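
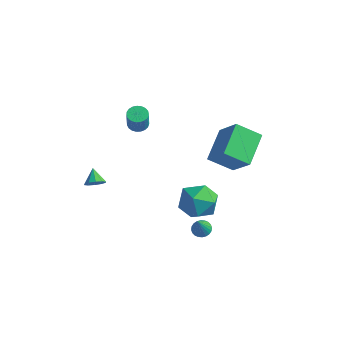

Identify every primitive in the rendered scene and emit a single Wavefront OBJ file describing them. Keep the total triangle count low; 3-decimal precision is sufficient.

v 1.514 2.744 0.708
v 0.985 4.623 1.634
v 2.721 3.516 -0.169
v 2.191 5.395 0.756
v 2.889 2.365 2.264
v 2.359 4.244 3.189
v 4.095 3.137 1.386
v 3.566 5.016 2.312
v 3.622 -0.484 0.405
v 4.691 -1.047 0.573
v 2.909 -1.353 2.027
v 3.978 -1.916 2.195
v 3.895 -0.709 2.347
v 4.335 -0.172 1.344
v 3.265 -2.228 1.256
v 3.705 -1.691 0.253
v 4.47 -2.125 1.099
v 4.859 -1.186 1.773
v 2.741 -1.214 0.827
v 3.13 -0.275 1.501
v 3.101 0.095 -2.576
v 3.437 -0.286 -2.834
v 3.339 -0.635 -1.184
v 3.585 -0.129 -2.777
v 3.658 0.062 -2.689
v 3.647 0.257 -2.584
v 3.553 0.429 -2.478
v 3.389 0.549 -2.387
v 3.182 0.6 -2.325
v 2.963 0.575 -2.301
v 2.764 0.476 -2.318
v 2.617 0.32 -2.375
v 2.543 0.129 -2.463
v 2.554 -0.067 -2.567
v 2.649 -0.238 -2.674
v 2.812 -0.359 -2.765
v 3.019 -0.41 -2.827
v 3.239 -0.384 -2.851
v -3.749 3.308 0.637
v -3.272 2.955 0.427
v -2.993 2.578 1.693
v -3.471 2.932 1.903
v -3.154 3.185 0.47
v -2.876 2.809 1.736
v -3.14 3.437 0.541
v -2.862 3.06 1.807
v -3.231 3.666 0.63
v -2.952 3.289 1.896
v -3.411 3.834 0.719
v -3.133 3.457 1.985
v -3.65 3.91 0.794
v -3.372 3.533 2.06
v -3.906 3.883 0.842
v -3.628 3.506 2.109
v -4.135 3.756 0.855
v -3.857 3.379 2.121
v -4.297 3.552 0.83
v -4.019 3.175 2.096
v -4.365 3.306 0.771
v -4.086 2.929 2.037
v -4.326 3.06 0.69
v -4.047 2.683 1.956
v -4.187 2.857 0.599
v -3.909 2.48 1.865
v -3.972 2.732 0.515
v -3.694 2.355 1.781
v -3.719 2.707 0.451
v -3.441 2.33 1.718
v -3.472 2.786 0.42
v -3.193 2.409 1.687
v -3.083 -1.406 -0.949
v -2.608 -1.355 -0.538
v -3.677 -0.854 -0.331
v -2.586 -1.054 -0.785
v -2.754 -0.888 -1.094
v -3.047 -0.92 -1.349
v -3.354 -1.137 -1.45
v -3.557 -1.457 -1.36
v -3.579 -1.757 -1.114
v -3.411 -1.923 -0.804
v -3.118 -1.892 -0.55
v -2.811 -1.674 -0.448
f 2 4 1
f 5 2 1
f 1 4 3
f 3 5 1
f 2 8 4
f 6 2 5
f 6 8 2
f 4 8 3
f 7 5 3
f 3 8 7
f 7 6 5
f 8 6 7
f 9 20 14
f 9 14 10
f 9 10 16
f 9 16 19
f 9 19 20
f 10 14 18
f 14 20 13
f 20 19 11
f 19 16 15
f 16 10 17
f 12 18 13
f 12 13 11
f 12 11 15
f 12 15 17
f 12 17 18
f 13 18 14
f 11 13 20
f 15 11 19
f 17 15 16
f 18 17 10
f 22 21 24
f 22 24 23
f 24 21 25
f 24 25 23
f 25 21 26
f 25 26 23
f 26 21 27
f 26 27 23
f 27 21 28
f 27 28 23
f 28 21 29
f 28 29 23
f 29 21 30
f 29 30 23
f 30 21 31
f 30 31 23
f 31 21 32
f 31 32 23
f 32 21 33
f 32 33 23
f 33 21 34
f 33 34 23
f 34 21 35
f 34 35 23
f 35 21 36
f 35 36 23
f 36 21 37
f 36 37 23
f 37 21 38
f 37 38 23
f 38 21 22
f 38 22 23
f 40 39 43
f 40 43 41
f 41 43 44
f 41 44 42
f 43 39 45
f 43 45 44
f 44 45 46
f 44 46 42
f 45 39 47
f 45 47 46
f 46 47 48
f 46 48 42
f 47 39 49
f 47 49 48
f 48 49 50
f 48 50 42
f 49 39 51
f 49 51 50
f 50 51 52
f 50 52 42
f 51 39 53
f 51 53 52
f 52 53 54
f 52 54 42
f 53 39 55
f 53 55 54
f 54 55 56
f 54 56 42
f 55 39 57
f 55 57 56
f 56 57 58
f 56 58 42
f 57 39 59
f 57 59 58
f 58 59 60
f 58 60 42
f 59 39 61
f 59 61 60
f 60 61 62
f 60 62 42
f 61 39 63
f 61 63 62
f 62 63 64
f 62 64 42
f 63 39 65
f 63 65 64
f 64 65 66
f 64 66 42
f 65 39 67
f 65 67 66
f 66 67 68
f 66 68 42
f 67 39 69
f 67 69 68
f 68 69 70
f 68 70 42
f 69 39 40
f 69 40 70
f 70 40 41
f 70 41 42
f 72 71 74
f 72 74 73
f 74 71 75
f 74 75 73
f 75 71 76
f 75 76 73
f 76 71 77
f 76 77 73
f 77 71 78
f 77 78 73
f 78 71 79
f 78 79 73
f 79 71 80
f 79 80 73
f 80 71 81
f 80 81 73
f 81 71 82
f 81 82 73
f 82 71 72
f 82 72 73



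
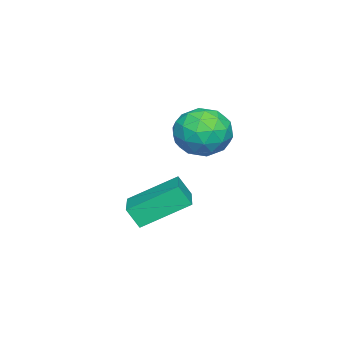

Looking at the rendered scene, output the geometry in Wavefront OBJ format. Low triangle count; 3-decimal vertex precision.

v -4.04 -3.091 -3.37
v -3.987 -3.588 -2.562
v -4.935 -1.49 -2.328
v -4.882 -1.986 -1.519
v -2.278 -2.334 -3.021
v -2.225 -2.83 -2.212
v -3.173 -0.732 -1.978
v -3.12 -1.229 -1.17
v -4.008 0.317 0.879
v -3.329 0.48 1.775
v -3.791 -1.5 1.045
v -3.112 -1.337 1.941
v -4.222 -1.107 2.02
v -4.356 0.016 1.917
v -2.764 -1.036 0.903
v -2.898 0.087 0.8
v -2.561 -0.356 1.79
v -3.461 -0.4 2.48
v -3.659 -0.62 0.34
v -4.559 -0.664 1.03
v -3.688 0.558 1.312
v -3.432 -1.578 1.508
v -4.084 -1.443 1.554
v -3.686 -1.347 2.081
v -4.291 0.285 1.396
v -3.892 0.381 1.922
v -4.417 -0.552 2.066
v -3.228 -1.401 0.898
v -2.829 -1.305 1.424
v -3.434 0.327 0.739
v -3.036 0.423 1.266
v -2.703 -0.468 0.754
v -2.837 0.163 1.847
v -2.709 -0.905 1.945
v -2.505 -0.728 1.335
v -2.584 -0.068 1.275
v -3.366 0.136 2.253
v -3.239 -0.931 2.351
v -3.891 -0.797 2.397
v -3.97 -0.137 2.337
v -2.915 -0.355 2.262
v -3.881 -0.089 0.469
v -3.754 -1.156 0.567
v -3.15 -0.883 0.483
v -3.229 -0.223 0.423
v -4.411 -0.115 0.875
v -4.283 -1.183 0.973
v -4.536 -0.952 1.545
v -4.615 -0.292 1.485
v -4.205 -0.665 0.558
f 2 4 1
f 5 2 1
f 1 4 3
f 3 5 1
f 2 8 4
f 6 2 5
f 6 8 2
f 4 8 3
f 7 5 3
f 3 8 7
f 7 6 5
f 8 6 7
f 9 46 25
f 46 20 49
f 25 49 14
f 46 49 25
f 9 25 21
f 25 14 26
f 21 26 10
f 25 26 21
f 9 21 30
f 21 10 31
f 30 31 16
f 21 31 30
f 9 30 42
f 30 16 45
f 42 45 19
f 30 45 42
f 9 42 46
f 42 19 50
f 46 50 20
f 42 50 46
f 10 26 37
f 26 14 40
f 37 40 18
f 26 40 37
f 14 49 27
f 49 20 48
f 27 48 13
f 49 48 27
f 20 50 47
f 50 19 43
f 47 43 11
f 50 43 47
f 19 45 44
f 45 16 32
f 44 32 15
f 45 32 44
f 16 31 36
f 31 10 33
f 36 33 17
f 31 33 36
f 12 38 24
f 38 18 39
f 24 39 13
f 38 39 24
f 12 24 22
f 24 13 23
f 22 23 11
f 24 23 22
f 12 22 29
f 22 11 28
f 29 28 15
f 22 28 29
f 12 29 34
f 29 15 35
f 34 35 17
f 29 35 34
f 12 34 38
f 34 17 41
f 38 41 18
f 34 41 38
f 13 39 27
f 39 18 40
f 27 40 14
f 39 40 27
f 11 23 47
f 23 13 48
f 47 48 20
f 23 48 47
f 15 28 44
f 28 11 43
f 44 43 19
f 28 43 44
f 17 35 36
f 35 15 32
f 36 32 16
f 35 32 36
f 18 41 37
f 41 17 33
f 37 33 10
f 41 33 37



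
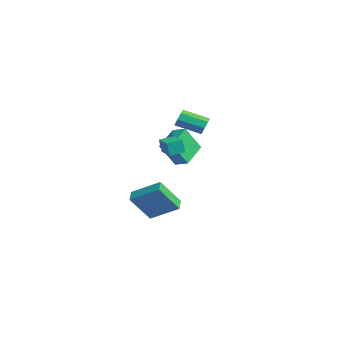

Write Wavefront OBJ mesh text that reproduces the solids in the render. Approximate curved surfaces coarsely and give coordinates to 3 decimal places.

v 0.367 0.479 2.005
v 0.318 0.334 2.922
v 0.297 1.415 2.148
v 0.247 1.271 3.066
v 1.453 0.549 2.074
v 1.403 0.405 2.992
v 1.382 1.486 2.218
v 1.333 1.341 3.135
v 0.445 3.096 3.651
v 0.864 3.064 4.121
v 0.094 1.733 4.718
v -0.325 1.764 4.249
v 0.481 3.336 4.233
v -0.289 2.004 4.83
v 0.077 3.466 4.004
v -0.692 2.135 4.601
v -0.111 3.38 3.569
v -0.881 2.048 4.166
v 0.026 3.127 3.182
v -0.744 1.796 3.779
v 0.409 2.856 3.07
v -0.361 1.524 3.667
v 0.812 2.725 3.299
v 0.043 1.394 3.896
v 1.001 2.812 3.734
v 0.231 1.48 4.331
v -2.463 2.374 -0.358
v -2.527 1.398 1.248
v -3.55 3.64 0.368
v -3.614 2.664 1.974
v -1.686 2.856 -0.034
v -1.75 1.88 1.572
v -2.773 4.122 0.692
v -2.837 3.146 2.298
v -3.095 1.032 -4.84
v -3.09 -0.246 -3.086
v -3.836 1.4 -4.57
v -3.83 0.122 -2.816
v -2.01 2.458 -3.804
v -2.004 1.18 -2.05
v -2.75 2.826 -3.534
v -2.745 1.548 -1.78
f 2 4 1
f 5 2 1
f 1 4 3
f 3 5 1
f 2 8 4
f 6 2 5
f 6 8 2
f 4 8 3
f 7 5 3
f 3 8 7
f 7 6 5
f 8 6 7
f 10 9 13
f 10 13 11
f 11 13 14
f 11 14 12
f 13 9 15
f 13 15 14
f 14 15 16
f 14 16 12
f 15 9 17
f 15 17 16
f 16 17 18
f 16 18 12
f 17 9 19
f 17 19 18
f 18 19 20
f 18 20 12
f 19 9 21
f 19 21 20
f 20 21 22
f 20 22 12
f 21 9 23
f 21 23 22
f 22 23 24
f 22 24 12
f 23 9 25
f 23 25 24
f 24 25 26
f 24 26 12
f 25 9 10
f 25 10 26
f 26 10 11
f 26 11 12
f 28 30 27
f 31 28 27
f 27 30 29
f 29 31 27
f 28 34 30
f 32 28 31
f 32 34 28
f 30 34 29
f 33 31 29
f 29 34 33
f 33 32 31
f 34 32 33
f 36 38 35
f 39 36 35
f 35 38 37
f 37 39 35
f 36 42 38
f 40 36 39
f 40 42 36
f 38 42 37
f 41 39 37
f 37 42 41
f 41 40 39
f 42 40 41



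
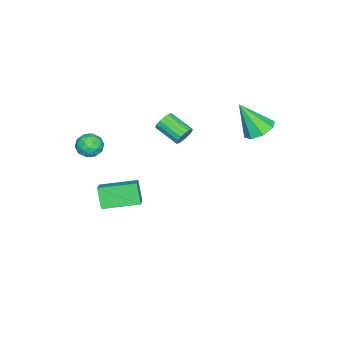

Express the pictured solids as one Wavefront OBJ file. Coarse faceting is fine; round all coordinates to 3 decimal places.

v -2.672 3.204 2.362
v -1.863 3.127 2.249
v -2.548 2.236 3.898
v -2.011 3.638 2.582
v -2.546 3.894 2.787
v -3.155 3.747 2.743
v -3.48 3.281 2.476
v -3.332 2.771 2.142
v -2.797 2.515 1.937
v -2.189 2.662 1.981
v 1.995 -2.684 2.383
v 2.246 -2.331 2.912
v 2.174 -3.629 2.928
v 2.425 -3.276 3.457
v 1.759 -3.241 3.308
v 1.648 -2.657 2.971
v 2.772 -3.303 2.869
v 2.661 -2.719 2.532
v 2.726 -2.714 3.212
v 2.1 -2.675 3.484
v 2.32 -3.285 2.356
v 1.694 -3.246 2.628
v 2.105 -2.424 2.599
v 2.315 -3.536 3.241
v 1.923 -3.515 3.153
v 2.071 -3.308 3.464
v 1.754 -2.616 2.634
v 1.901 -2.409 2.945
v 1.615 -2.943 3.178
v 2.519 -3.551 2.895
v 2.666 -3.344 3.206
v 2.349 -2.652 2.376
v 2.497 -2.445 2.687
v 2.805 -3.017 2.662
v 2.535 -2.442 3.087
v 2.64 -2.998 3.408
v 2.843 -3.014 3.062
v 2.779 -2.67 2.864
v 2.167 -2.42 3.246
v 2.272 -2.975 3.567
v 1.88 -2.954 3.479
v 1.815 -2.611 3.281
v 2.449 -2.645 3.423
v 2.148 -2.985 2.273
v 2.253 -3.54 2.594
v 2.605 -3.349 2.559
v 2.54 -3.006 2.361
v 1.78 -2.962 2.432
v 1.885 -3.518 2.753
v 1.641 -3.29 2.976
v 1.577 -2.946 2.778
v 1.971 -3.315 2.417
v -2.267 -0.305 1.079
v -1.94 -0.555 0.714
v -2.266 -1.745 1.236
v -2.593 -1.495 1.601
v -1.781 -0.508 0.919
v -2.108 -1.698 1.442
v -1.734 -0.415 1.161
v -2.061 -1.605 1.683
v -1.809 -0.297 1.384
v -2.135 -1.487 1.906
v -1.989 -0.18 1.537
v -2.315 -1.37 2.059
v -2.232 -0.092 1.585
v -2.559 -1.282 2.107
v -2.484 -0.053 1.517
v -2.81 -1.243 2.039
v -2.685 -0.072 1.349
v -3.012 -1.262 1.871
v -2.791 -0.144 1.119
v -3.117 -1.334 1.641
v -2.777 -0.253 0.88
v -3.103 -1.443 1.402
v -2.646 -0.374 0.686
v -2.972 -1.564 1.208
v -2.428 -0.479 0.582
v -2.754 -1.669 1.105
v -2.173 -0.544 0.593
v -2.499 -1.734 1.115
v -0.121 -3.699 -1.899
v 0.647 -3.425 -1.452
v -0.883 -2.051 -1.602
v -0.115 -1.776 -1.155
v 0.335 -3.304 -2.925
v 1.103 -3.029 -2.478
v -0.427 -1.655 -2.628
v 0.341 -1.381 -2.181
f 2 1 4
f 2 4 3
f 4 1 5
f 4 5 3
f 5 1 6
f 5 6 3
f 6 1 7
f 6 7 3
f 7 1 8
f 7 8 3
f 8 1 9
f 8 9 3
f 9 1 10
f 9 10 3
f 10 1 2
f 10 2 3
f 11 48 27
f 48 22 51
f 27 51 16
f 48 51 27
f 11 27 23
f 27 16 28
f 23 28 12
f 27 28 23
f 11 23 32
f 23 12 33
f 32 33 18
f 23 33 32
f 11 32 44
f 32 18 47
f 44 47 21
f 32 47 44
f 11 44 48
f 44 21 52
f 48 52 22
f 44 52 48
f 12 28 39
f 28 16 42
f 39 42 20
f 28 42 39
f 16 51 29
f 51 22 50
f 29 50 15
f 51 50 29
f 22 52 49
f 52 21 45
f 49 45 13
f 52 45 49
f 21 47 46
f 47 18 34
f 46 34 17
f 47 34 46
f 18 33 38
f 33 12 35
f 38 35 19
f 33 35 38
f 14 40 26
f 40 20 41
f 26 41 15
f 40 41 26
f 14 26 24
f 26 15 25
f 24 25 13
f 26 25 24
f 14 24 31
f 24 13 30
f 31 30 17
f 24 30 31
f 14 31 36
f 31 17 37
f 36 37 19
f 31 37 36
f 14 36 40
f 36 19 43
f 40 43 20
f 36 43 40
f 15 41 29
f 41 20 42
f 29 42 16
f 41 42 29
f 13 25 49
f 25 15 50
f 49 50 22
f 25 50 49
f 17 30 46
f 30 13 45
f 46 45 21
f 30 45 46
f 19 37 38
f 37 17 34
f 38 34 18
f 37 34 38
f 20 43 39
f 43 19 35
f 39 35 12
f 43 35 39
f 54 53 57
f 54 57 55
f 55 57 58
f 55 58 56
f 57 53 59
f 57 59 58
f 58 59 60
f 58 60 56
f 59 53 61
f 59 61 60
f 60 61 62
f 60 62 56
f 61 53 63
f 61 63 62
f 62 63 64
f 62 64 56
f 63 53 65
f 63 65 64
f 64 65 66
f 64 66 56
f 65 53 67
f 65 67 66
f 66 67 68
f 66 68 56
f 67 53 69
f 67 69 68
f 68 69 70
f 68 70 56
f 69 53 71
f 69 71 70
f 70 71 72
f 70 72 56
f 71 53 73
f 71 73 72
f 72 73 74
f 72 74 56
f 73 53 75
f 73 75 74
f 74 75 76
f 74 76 56
f 75 53 77
f 75 77 76
f 76 77 78
f 76 78 56
f 77 53 79
f 77 79 78
f 78 79 80
f 78 80 56
f 79 53 54
f 79 54 80
f 80 54 55
f 80 55 56
f 82 84 81
f 85 82 81
f 81 84 83
f 83 85 81
f 82 88 84
f 86 82 85
f 86 88 82
f 84 88 83
f 87 85 83
f 83 88 87
f 87 86 85
f 88 86 87



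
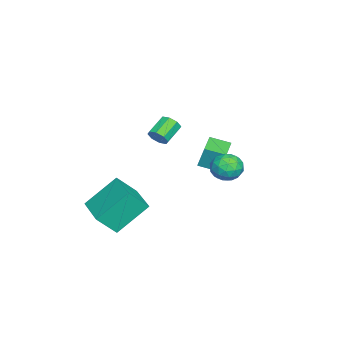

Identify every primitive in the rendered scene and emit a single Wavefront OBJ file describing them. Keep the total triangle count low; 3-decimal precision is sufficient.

v 4.144 4.562 1.479
v 4.662 3.969 1.523
v 3.218 3.731 1.197
v 3.736 3.138 1.241
v 3.525 3.526 1.894
v 4.098 4.04 2.068
v 3.782 3.66 0.652
v 4.355 4.174 0.826
v 4.439 3.412 1.011
v 4.28 3.329 1.779
v 3.6 4.371 0.941
v 3.441 4.288 1.709
v 4.484 4.338 1.526
v 3.396 3.362 1.194
v 3.271 3.589 1.578
v 3.576 3.241 1.604
v 4.152 4.38 1.846
v 4.457 4.032 1.872
v 3.789 3.771 2.09
v 3.423 3.668 0.848
v 3.728 3.32 0.874
v 4.304 4.459 1.116
v 4.609 4.111 1.142
v 4.091 3.929 0.63
v 4.658 3.663 1.25
v 4.113 3.174 1.085
v 4.141 3.481 0.739
v 4.477 3.783 0.841
v 4.564 3.614 1.702
v 4.02 3.125 1.536
v 3.896 3.353 1.92
v 4.232 3.655 2.023
v 4.433 3.286 1.401
v 3.86 4.575 1.184
v 3.316 4.086 1.018
v 3.648 4.045 0.697
v 3.984 4.347 0.8
v 3.767 4.526 1.635
v 3.222 4.037 1.47
v 3.403 3.917 1.879
v 3.739 4.219 1.981
v 3.447 4.414 1.319
v -1.648 -0.657 -0.344
v -1.324 -0.279 -0.069
v -2.267 0.116 0.5
v -2.592 -0.263 0.224
v -1.483 -0.121 -0.443
v -2.426 0.274 0.126
v -1.739 -0.277 -0.759
v -2.683 0.117 -0.191
v -1.942 -0.656 -0.833
v -2.886 -0.262 -0.264
v -1.973 -1.036 -0.62
v -2.916 -0.641 -0.051
v -1.814 -1.194 -0.246
v -2.757 -0.799 0.323
v -1.557 -1.037 0.071
v -2.501 -0.643 0.639
v -1.354 -0.658 0.144
v -2.298 -0.264 0.713
v 2.903 -2.88 -2.504
v 2.05 -1.619 -1.116
v 2.433 -2.069 -3.53
v 1.58 -0.808 -2.142
v 4.5 -1.872 -2.438
v 3.647 -0.611 -1.05
v 4.03 -1.061 -3.464
v 3.177 0.2 -2.076
v -0.592 1.738 -0.505
v -0.51 2.075 0.654
v -0.655 2.736 -0.79
v -0.572 3.073 0.369
v 0.672 1.787 -0.609
v 0.755 2.124 0.55
v 0.61 2.785 -0.894
v 0.692 3.122 0.265
f 1 38 17
f 38 12 41
f 17 41 6
f 38 41 17
f 1 17 13
f 17 6 18
f 13 18 2
f 17 18 13
f 1 13 22
f 13 2 23
f 22 23 8
f 13 23 22
f 1 22 34
f 22 8 37
f 34 37 11
f 22 37 34
f 1 34 38
f 34 11 42
f 38 42 12
f 34 42 38
f 2 18 29
f 18 6 32
f 29 32 10
f 18 32 29
f 6 41 19
f 41 12 40
f 19 40 5
f 41 40 19
f 12 42 39
f 42 11 35
f 39 35 3
f 42 35 39
f 11 37 36
f 37 8 24
f 36 24 7
f 37 24 36
f 8 23 28
f 23 2 25
f 28 25 9
f 23 25 28
f 4 30 16
f 30 10 31
f 16 31 5
f 30 31 16
f 4 16 14
f 16 5 15
f 14 15 3
f 16 15 14
f 4 14 21
f 14 3 20
f 21 20 7
f 14 20 21
f 4 21 26
f 21 7 27
f 26 27 9
f 21 27 26
f 4 26 30
f 26 9 33
f 30 33 10
f 26 33 30
f 5 31 19
f 31 10 32
f 19 32 6
f 31 32 19
f 3 15 39
f 15 5 40
f 39 40 12
f 15 40 39
f 7 20 36
f 20 3 35
f 36 35 11
f 20 35 36
f 9 27 28
f 27 7 24
f 28 24 8
f 27 24 28
f 10 33 29
f 33 9 25
f 29 25 2
f 33 25 29
f 44 43 47
f 44 47 45
f 45 47 48
f 45 48 46
f 47 43 49
f 47 49 48
f 48 49 50
f 48 50 46
f 49 43 51
f 49 51 50
f 50 51 52
f 50 52 46
f 51 43 53
f 51 53 52
f 52 53 54
f 52 54 46
f 53 43 55
f 53 55 54
f 54 55 56
f 54 56 46
f 55 43 57
f 55 57 56
f 56 57 58
f 56 58 46
f 57 43 59
f 57 59 58
f 58 59 60
f 58 60 46
f 59 43 44
f 59 44 60
f 60 44 45
f 60 45 46
f 62 64 61
f 65 62 61
f 61 64 63
f 63 65 61
f 62 68 64
f 66 62 65
f 66 68 62
f 64 68 63
f 67 65 63
f 63 68 67
f 67 66 65
f 68 66 67
f 70 72 69
f 73 70 69
f 69 72 71
f 71 73 69
f 70 76 72
f 74 70 73
f 74 76 70
f 72 76 71
f 75 73 71
f 71 76 75
f 75 74 73
f 76 74 75



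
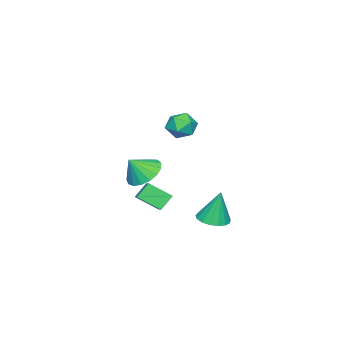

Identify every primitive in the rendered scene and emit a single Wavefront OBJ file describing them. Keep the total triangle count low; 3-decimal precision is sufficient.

v -0.787 0.06 2.769
v -0.05 0.095 3.127
v -0.49 -1.135 2.273
v 0.247 -1.1 2.631
v -0.429 -1.177 3.09
v -0.612 -0.438 3.396
v 0.072 -0.602 2.004
v -0.111 0.137 2.31
v 0.481 -0.314 2.654
v 0.171 -0.67 3.325
v -0.711 -0.37 2.075
v -1.021 -0.726 2.746
v 2.538 2.621 -1.317
v 3.097 3.173 -1.403
v 2.462 2.959 0.357
v 2.773 3.362 -1.456
v 2.396 3.381 -1.477
v 2.052 3.226 -1.462
v 1.819 2.933 -1.413
v 1.751 2.568 -1.343
v 1.863 2.215 -1.266
v 2.13 1.955 -1.201
v 2.49 1.848 -1.163
v 2.862 1.918 -1.16
v 3.159 2.149 -1.193
v 3.315 2.488 -1.255
v 3.292 2.858 -1.331
v -0.419 -1.2 -2.054
v -0.046 -2.25 -1.327
v 0.259 -0.685 -1.658
v 0.632 -1.734 -0.931
v 0.188 -1.466 -2.749
v 0.561 -2.515 -2.022
v 0.866 -0.95 -2.353
v 1.239 -2 -1.626
v -1.669 -3.311 -1.514
v -0.822 -3.383 -2.078
v -1.051 -3.789 -0.526
v -0.793 -2.938 -1.881
v -0.965 -2.578 -1.6
v -1.298 -2.386 -1.299
v -1.716 -2.406 -1.047
v -2.123 -2.633 -0.903
v -2.426 -3.016 -0.898
v -2.556 -3.466 -1.035
v -2.482 -3.881 -1.282
v -2.222 -4.165 -1.582
v -1.835 -4.254 -1.866
v -1.411 -4.126 -2.07
v -1.045 -3.812 -2.147
f 1 12 6
f 1 6 2
f 1 2 8
f 1 8 11
f 1 11 12
f 2 6 10
f 6 12 5
f 12 11 3
f 11 8 7
f 8 2 9
f 4 10 5
f 4 5 3
f 4 3 7
f 4 7 9
f 4 9 10
f 5 10 6
f 3 5 12
f 7 3 11
f 9 7 8
f 10 9 2
f 14 13 16
f 14 16 15
f 16 13 17
f 16 17 15
f 17 13 18
f 17 18 15
f 18 13 19
f 18 19 15
f 19 13 20
f 19 20 15
f 20 13 21
f 20 21 15
f 21 13 22
f 21 22 15
f 22 13 23
f 22 23 15
f 23 13 24
f 23 24 15
f 24 13 25
f 24 25 15
f 25 13 26
f 25 26 15
f 26 13 27
f 26 27 15
f 27 13 14
f 27 14 15
f 29 31 28
f 32 29 28
f 28 31 30
f 30 32 28
f 29 35 31
f 33 29 32
f 33 35 29
f 31 35 30
f 34 32 30
f 30 35 34
f 34 33 32
f 35 33 34
f 37 36 39
f 37 39 38
f 39 36 40
f 39 40 38
f 40 36 41
f 40 41 38
f 41 36 42
f 41 42 38
f 42 36 43
f 42 43 38
f 43 36 44
f 43 44 38
f 44 36 45
f 44 45 38
f 45 36 46
f 45 46 38
f 46 36 47
f 46 47 38
f 47 36 48
f 47 48 38
f 48 36 49
f 48 49 38
f 49 36 50
f 49 50 38
f 50 36 37
f 50 37 38



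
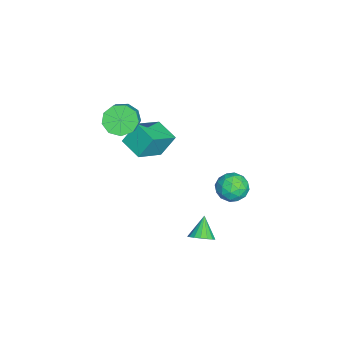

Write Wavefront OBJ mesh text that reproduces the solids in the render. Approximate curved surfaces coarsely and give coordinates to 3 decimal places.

v -0.02 -2.582 2.162
v 0.519 -3.107 1.55
v 1.979 -3.003 2.746
v 1.44 -2.478 3.358
v 0.585 -2.46 1.413
v 2.045 -2.357 2.61
v 0.368 -1.871 1.627
v 1.828 -1.768 2.824
v -0.03 -1.614 2.091
v 1.429 -1.511 3.288
v -0.424 -1.81 2.588
v 1.035 -1.707 3.785
v -0.628 -2.367 2.886
v 0.831 -2.264 4.082
v -0.548 -3.024 2.844
v 0.911 -2.921 4.041
v -0.22 -3.474 2.484
v 1.239 -3.371 3.68
v 0.201 -3.507 1.972
v 1.661 -3.404 3.169
v 3.519 2.006 -4.179
v 4.048 2.024 -3.662
v 2.561 2.054 -3.201
v 3.99 2.365 -3.735
v 3.824 2.625 -3.911
v 3.588 2.742 -4.148
v 3.337 2.691 -4.392
v 3.127 2.483 -4.587
v 3.007 2.165 -4.689
v 3.004 1.811 -4.674
v 3.12 1.502 -4.545
v 3.327 1.308 -4.333
v 3.577 1.274 -4.086
v 3.815 1.408 -3.859
v 3.985 1.678 -3.706
v 0.448 -2.57 0.686
v 0.109 -1.823 1.93
v -0.928 -1.57 -0.288
v -1.267 -0.824 0.956
v 1.427 -1.556 0.344
v 1.088 -0.81 1.588
v 0.051 -0.557 -0.63
v -0.288 0.19 0.614
v 2.082 4.338 -1.099
v 2.758 3.788 -1.496
v 1.342 3.072 -0.604
v 2.018 2.522 -1.001
v 2.226 3.06 -0.237
v 2.683 3.843 -0.543
v 1.417 3.017 -1.557
v 1.874 3.8 -1.863
v 2.347 2.972 -1.778
v 2.847 2.999 -0.963
v 1.253 3.861 -1.137
v 1.753 3.888 -0.322
v 2.485 4.174 -1.341
v 1.615 2.686 -0.759
v 1.737 3.002 -0.31
v 2.134 2.679 -0.543
v 2.441 4.206 -0.781
v 2.838 3.883 -1.014
v 2.525 3.455 -0.275
v 1.262 2.977 -1.086
v 1.659 2.654 -1.319
v 1.966 4.181 -1.557
v 2.363 3.858 -1.79
v 1.575 3.405 -1.825
v 2.64 3.371 -1.74
v 2.205 2.627 -1.449
v 1.852 2.918 -1.776
v 2.121 3.378 -1.956
v 2.934 3.387 -1.261
v 2.499 2.643 -0.97
v 2.621 2.959 -0.521
v 2.89 3.419 -0.701
v 2.692 2.907 -1.427
v 1.601 4.217 -1.13
v 1.166 3.473 -0.839
v 1.21 3.441 -1.399
v 1.479 3.901 -1.579
v 1.895 4.233 -0.651
v 1.46 3.489 -0.36
v 1.979 3.482 -0.144
v 2.248 3.942 -0.324
v 1.408 3.953 -0.673
f 2 1 5
f 2 5 3
f 3 5 6
f 3 6 4
f 5 1 7
f 5 7 6
f 6 7 8
f 6 8 4
f 7 1 9
f 7 9 8
f 8 9 10
f 8 10 4
f 9 1 11
f 9 11 10
f 10 11 12
f 10 12 4
f 11 1 13
f 11 13 12
f 12 13 14
f 12 14 4
f 13 1 15
f 13 15 14
f 14 15 16
f 14 16 4
f 15 1 17
f 15 17 16
f 16 17 18
f 16 18 4
f 17 1 19
f 17 19 18
f 18 19 20
f 18 20 4
f 19 1 2
f 19 2 20
f 20 2 3
f 20 3 4
f 22 21 24
f 22 24 23
f 24 21 25
f 24 25 23
f 25 21 26
f 25 26 23
f 26 21 27
f 26 27 23
f 27 21 28
f 27 28 23
f 28 21 29
f 28 29 23
f 29 21 30
f 29 30 23
f 30 21 31
f 30 31 23
f 31 21 32
f 31 32 23
f 32 21 33
f 32 33 23
f 33 21 34
f 33 34 23
f 34 21 35
f 34 35 23
f 35 21 22
f 35 22 23
f 37 39 36
f 40 37 36
f 36 39 38
f 38 40 36
f 37 43 39
f 41 37 40
f 41 43 37
f 39 43 38
f 42 40 38
f 38 43 42
f 42 41 40
f 43 41 42
f 44 81 60
f 81 55 84
f 60 84 49
f 81 84 60
f 44 60 56
f 60 49 61
f 56 61 45
f 60 61 56
f 44 56 65
f 56 45 66
f 65 66 51
f 56 66 65
f 44 65 77
f 65 51 80
f 77 80 54
f 65 80 77
f 44 77 81
f 77 54 85
f 81 85 55
f 77 85 81
f 45 61 72
f 61 49 75
f 72 75 53
f 61 75 72
f 49 84 62
f 84 55 83
f 62 83 48
f 84 83 62
f 55 85 82
f 85 54 78
f 82 78 46
f 85 78 82
f 54 80 79
f 80 51 67
f 79 67 50
f 80 67 79
f 51 66 71
f 66 45 68
f 71 68 52
f 66 68 71
f 47 73 59
f 73 53 74
f 59 74 48
f 73 74 59
f 47 59 57
f 59 48 58
f 57 58 46
f 59 58 57
f 47 57 64
f 57 46 63
f 64 63 50
f 57 63 64
f 47 64 69
f 64 50 70
f 69 70 52
f 64 70 69
f 47 69 73
f 69 52 76
f 73 76 53
f 69 76 73
f 48 74 62
f 74 53 75
f 62 75 49
f 74 75 62
f 46 58 82
f 58 48 83
f 82 83 55
f 58 83 82
f 50 63 79
f 63 46 78
f 79 78 54
f 63 78 79
f 52 70 71
f 70 50 67
f 71 67 51
f 70 67 71
f 53 76 72
f 76 52 68
f 72 68 45
f 76 68 72



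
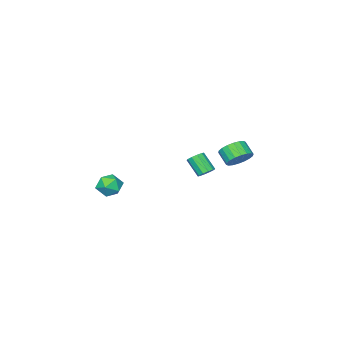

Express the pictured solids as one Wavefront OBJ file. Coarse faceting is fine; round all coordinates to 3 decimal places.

v 3.94 1.659 -3.603
v 4.411 1.122 -4.067
v 3.449 0.598 -2.873
v 3.92 0.061 -3.337
v 4.297 0.6 -2.796
v 4.6 1.256 -3.247
v 3.26 0.464 -3.693
v 3.563 1.12 -4.144
v 3.991 0.384 -4.122
v 4.632 0.468 -3.568
v 3.228 1.252 -3.372
v 3.869 1.336 -2.818
v -1.043 3.437 -3.296
v -0.565 3.639 -3.113
v -0.559 2.745 -2.141
v -1.037 2.543 -2.324
v -0.816 3.806 -2.957
v -0.811 2.913 -1.986
v -1.154 3.833 -2.931
v -1.149 2.94 -1.959
v -1.45 3.708 -3.044
v -1.444 2.815 -2.072
v -1.589 3.479 -3.253
v -1.584 2.586 -2.282
v -1.521 3.235 -3.479
v -1.515 2.341 -2.507
v -1.269 3.067 -3.634
v -1.264 2.174 -2.663
v -0.931 3.04 -3.661
v -0.926 2.147 -2.689
v -0.636 3.165 -3.548
v -0.63 2.272 -2.576
v -0.496 3.394 -3.338
v -0.491 2.501 -2.367
v -3.774 3.382 -3.215
v -3.098 2.961 -3.565
v -3.251 2.176 -2.916
v -3.926 2.598 -2.565
v -2.934 3.165 -3.28
v -3.087 2.38 -2.631
v -2.936 3.412 -2.982
v -3.089 2.627 -2.333
v -3.104 3.653 -2.73
v -3.256 2.868 -2.081
v -3.404 3.841 -2.574
v -3.557 3.056 -1.925
v -3.778 3.937 -2.545
v -3.931 3.153 -1.895
v -4.151 3.924 -2.648
v -4.304 3.139 -1.999
v -4.449 3.804 -2.864
v -4.602 3.019 -2.215
v -4.613 3.6 -3.149
v -4.766 2.815 -2.5
v -4.611 3.353 -3.447
v -4.764 2.568 -2.798
v -4.444 3.112 -3.699
v -4.596 2.327 -3.05
v -4.143 2.924 -3.855
v -4.296 2.139 -3.206
v -3.769 2.827 -3.885
v -3.922 2.043 -3.235
v -3.396 2.841 -3.781
v -3.549 2.056 -3.132
f 1 12 6
f 1 6 2
f 1 2 8
f 1 8 11
f 1 11 12
f 2 6 10
f 6 12 5
f 12 11 3
f 11 8 7
f 8 2 9
f 4 10 5
f 4 5 3
f 4 3 7
f 4 7 9
f 4 9 10
f 5 10 6
f 3 5 12
f 7 3 11
f 9 7 8
f 10 9 2
f 14 13 17
f 14 17 15
f 15 17 18
f 15 18 16
f 17 13 19
f 17 19 18
f 18 19 20
f 18 20 16
f 19 13 21
f 19 21 20
f 20 21 22
f 20 22 16
f 21 13 23
f 21 23 22
f 22 23 24
f 22 24 16
f 23 13 25
f 23 25 24
f 24 25 26
f 24 26 16
f 25 13 27
f 25 27 26
f 26 27 28
f 26 28 16
f 27 13 29
f 27 29 28
f 28 29 30
f 28 30 16
f 29 13 31
f 29 31 30
f 30 31 32
f 30 32 16
f 31 13 33
f 31 33 32
f 32 33 34
f 32 34 16
f 33 13 14
f 33 14 34
f 34 14 15
f 34 15 16
f 36 35 39
f 36 39 37
f 37 39 40
f 37 40 38
f 39 35 41
f 39 41 40
f 40 41 42
f 40 42 38
f 41 35 43
f 41 43 42
f 42 43 44
f 42 44 38
f 43 35 45
f 43 45 44
f 44 45 46
f 44 46 38
f 45 35 47
f 45 47 46
f 46 47 48
f 46 48 38
f 47 35 49
f 47 49 48
f 48 49 50
f 48 50 38
f 49 35 51
f 49 51 50
f 50 51 52
f 50 52 38
f 51 35 53
f 51 53 52
f 52 53 54
f 52 54 38
f 53 35 55
f 53 55 54
f 54 55 56
f 54 56 38
f 55 35 57
f 55 57 56
f 56 57 58
f 56 58 38
f 57 35 59
f 57 59 58
f 58 59 60
f 58 60 38
f 59 35 61
f 59 61 60
f 60 61 62
f 60 62 38
f 61 35 63
f 61 63 62
f 62 63 64
f 62 64 38
f 63 35 36
f 63 36 64
f 64 36 37
f 64 37 38



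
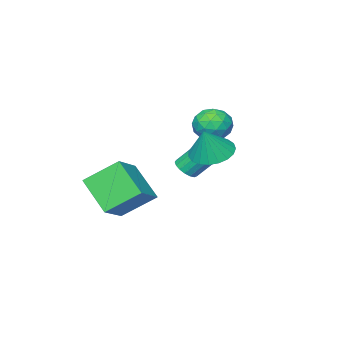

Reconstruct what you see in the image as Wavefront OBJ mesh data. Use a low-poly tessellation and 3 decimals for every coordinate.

v 3.51 -3.947 0.241
v 2.329 -2.824 1.434
v 3.654 -2.302 -1.166
v 2.473 -1.178 0.027
v 5.047 -3.302 1.153
v 3.866 -2.178 2.346
v 5.191 -1.656 -0.254
v 4.01 -0.533 0.939
v 1.097 -0.793 1.534
v 1.592 -0.358 1.505
v 1.019 0.367 2.556
v 0.523 -0.067 2.586
v 1.377 -0.24 1.306
v 0.803 0.485 2.357
v 1.097 -0.249 1.16
v 0.524 0.476 2.211
v 0.817 -0.383 1.099
v 0.244 0.343 2.151
v 0.601 -0.61 1.138
v 0.028 0.115 2.19
v 0.499 -0.879 1.268
v -0.074 -0.154 2.32
v 0.533 -1.129 1.459
v -0.04 -0.403 2.511
v 0.697 -1.301 1.667
v 0.124 -0.576 2.719
v 0.952 -1.357 1.845
v 0.379 -0.632 2.896
v 1.24 -1.284 1.951
v 0.667 -0.558 3.003
v 1.496 -1.098 1.962
v 0.923 -0.372 3.014
v 1.66 -0.842 1.875
v 1.086 -0.117 2.927
v 1.694 -0.575 1.71
v 1.121 0.15 2.761
v -1.329 -0.672 3.364
v -0.496 -1.249 3.482
v -2.264 -2.031 3.318
v -1.431 -2.608 3.436
v -1.761 -2.025 4.205
v -1.183 -1.185 4.233
v -1.577 -2.095 2.567
v -0.999 -1.255 2.595
v -0.65 -2.129 2.989
v -0.763 -2.085 4.002
v -1.997 -1.195 2.798
v -2.11 -1.151 3.811
v -0.83 -0.841 3.427
v -1.93 -2.439 3.373
v -2.123 -2.096 3.825
v -1.634 -2.435 3.894
v -1.234 -0.803 3.869
v -0.744 -1.143 3.938
v -1.488 -1.598 4.363
v -2.016 -2.137 2.862
v -1.526 -2.477 2.931
v -1.126 -0.845 2.906
v -0.637 -1.184 2.975
v -1.272 -1.682 2.437
v -0.431 -1.697 3.207
v -0.981 -2.496 3.18
v -1.067 -2.195 2.669
v -0.727 -1.701 2.685
v -0.498 -1.672 3.802
v -1.047 -2.47 3.775
v -1.241 -2.128 4.227
v -0.901 -1.634 4.244
v -0.588 -2.189 3.512
v -1.713 -0.81 3.025
v -2.262 -1.608 2.998
v -1.859 -1.646 2.556
v -1.519 -1.152 2.573
v -1.779 -0.784 3.62
v -2.329 -1.583 3.593
v -2.033 -1.579 4.115
v -1.693 -1.085 4.131
v -2.172 -1.091 3.288
v 0.945 0.713 3.008
v 1.905 0.466 2.579
v 1.635 0.887 4.452
v 1.894 0.912 2.531
v 1.718 1.324 2.565
v 1.409 1.63 2.676
v 1.019 1.778 2.844
v 0.617 1.741 3.041
v 0.272 1.527 3.231
v 0.043 1.172 3.383
v -0.03 0.738 3.47
v 0.065 0.299 3.478
v 0.313 -0.068 3.404
v 0.67 -0.3 3.261
v 1.075 -0.357 3.075
v 1.457 -0.229 2.877
v 1.751 0.062 2.702
f 2 4 1
f 5 2 1
f 1 4 3
f 3 5 1
f 2 8 4
f 6 2 5
f 6 8 2
f 4 8 3
f 7 5 3
f 3 8 7
f 7 6 5
f 8 6 7
f 10 9 13
f 10 13 11
f 11 13 14
f 11 14 12
f 13 9 15
f 13 15 14
f 14 15 16
f 14 16 12
f 15 9 17
f 15 17 16
f 16 17 18
f 16 18 12
f 17 9 19
f 17 19 18
f 18 19 20
f 18 20 12
f 19 9 21
f 19 21 20
f 20 21 22
f 20 22 12
f 21 9 23
f 21 23 22
f 22 23 24
f 22 24 12
f 23 9 25
f 23 25 24
f 24 25 26
f 24 26 12
f 25 9 27
f 25 27 26
f 26 27 28
f 26 28 12
f 27 9 29
f 27 29 28
f 28 29 30
f 28 30 12
f 29 9 31
f 29 31 30
f 30 31 32
f 30 32 12
f 31 9 33
f 31 33 32
f 32 33 34
f 32 34 12
f 33 9 35
f 33 35 34
f 34 35 36
f 34 36 12
f 35 9 10
f 35 10 36
f 36 10 11
f 36 11 12
f 37 74 53
f 74 48 77
f 53 77 42
f 74 77 53
f 37 53 49
f 53 42 54
f 49 54 38
f 53 54 49
f 37 49 58
f 49 38 59
f 58 59 44
f 49 59 58
f 37 58 70
f 58 44 73
f 70 73 47
f 58 73 70
f 37 70 74
f 70 47 78
f 74 78 48
f 70 78 74
f 38 54 65
f 54 42 68
f 65 68 46
f 54 68 65
f 42 77 55
f 77 48 76
f 55 76 41
f 77 76 55
f 48 78 75
f 78 47 71
f 75 71 39
f 78 71 75
f 47 73 72
f 73 44 60
f 72 60 43
f 73 60 72
f 44 59 64
f 59 38 61
f 64 61 45
f 59 61 64
f 40 66 52
f 66 46 67
f 52 67 41
f 66 67 52
f 40 52 50
f 52 41 51
f 50 51 39
f 52 51 50
f 40 50 57
f 50 39 56
f 57 56 43
f 50 56 57
f 40 57 62
f 57 43 63
f 62 63 45
f 57 63 62
f 40 62 66
f 62 45 69
f 66 69 46
f 62 69 66
f 41 67 55
f 67 46 68
f 55 68 42
f 67 68 55
f 39 51 75
f 51 41 76
f 75 76 48
f 51 76 75
f 43 56 72
f 56 39 71
f 72 71 47
f 56 71 72
f 45 63 64
f 63 43 60
f 64 60 44
f 63 60 64
f 46 69 65
f 69 45 61
f 65 61 38
f 69 61 65
f 80 79 82
f 80 82 81
f 82 79 83
f 82 83 81
f 83 79 84
f 83 84 81
f 84 79 85
f 84 85 81
f 85 79 86
f 85 86 81
f 86 79 87
f 86 87 81
f 87 79 88
f 87 88 81
f 88 79 89
f 88 89 81
f 89 79 90
f 89 90 81
f 90 79 91
f 90 91 81
f 91 79 92
f 91 92 81
f 92 79 93
f 92 93 81
f 93 79 94
f 93 94 81
f 94 79 95
f 94 95 81
f 95 79 80
f 95 80 81



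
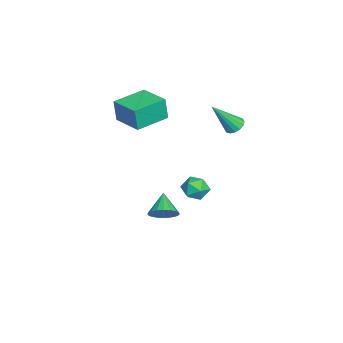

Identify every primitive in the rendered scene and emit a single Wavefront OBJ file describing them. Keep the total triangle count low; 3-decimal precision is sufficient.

v 0.108 -1.865 -3.364
v 0.604 -2.167 -2.771
v -1.008 -1.995 -2.496
v 0.612 -1.804 -2.707
v 0.519 -1.452 -2.773
v 0.346 -1.182 -2.955
v 0.125 -1.048 -3.219
v -0.099 -1.075 -3.512
v -0.282 -1.258 -3.775
v -0.388 -1.562 -3.956
v -0.395 -1.925 -4.021
v -0.303 -2.277 -3.955
v -0.129 -2.547 -3.772
v 0.091 -2.682 -3.509
v 0.315 -2.655 -3.216
v 0.499 -2.471 -2.953
v -2.049 1.57 2.209
v -1.533 1.892 2.258
v -1.491 0.43 3.871
v -1.744 2.047 2.435
v -2.036 2.075 2.551
v -2.331 1.967 2.576
v -2.551 1.752 2.503
v -2.637 1.489 2.351
v -2.564 1.247 2.161
v -2.354 1.092 1.984
v -2.062 1.065 1.867
v -1.766 1.173 1.842
v -1.546 1.387 1.916
v -1.461 1.65 2.068
v 2.143 0.719 0.051
v 2.554 0.261 -0.458
v 1.666 -0.341 0.618
v 2.077 -0.799 0.109
v 2.463 -0.373 0.665
v 2.758 0.281 0.314
v 1.462 -0.361 -0.154
v 1.757 0.293 -0.505
v 2.134 -0.407 -0.585
v 2.752 -0.414 -0.079
v 1.468 0.334 0.239
v 2.086 0.327 0.745
v -2.409 -3 3.032
v -2.387 -3.134 4.385
v -1.135 -1.76 3.135
v -1.114 -1.894 4.488
v -1.046 -4.386 2.872
v -1.025 -4.52 4.225
v 0.227 -3.146 2.975
v 0.249 -3.28 4.328
f 2 1 4
f 2 4 3
f 4 1 5
f 4 5 3
f 5 1 6
f 5 6 3
f 6 1 7
f 6 7 3
f 7 1 8
f 7 8 3
f 8 1 9
f 8 9 3
f 9 1 10
f 9 10 3
f 10 1 11
f 10 11 3
f 11 1 12
f 11 12 3
f 12 1 13
f 12 13 3
f 13 1 14
f 13 14 3
f 14 1 15
f 14 15 3
f 15 1 16
f 15 16 3
f 16 1 2
f 16 2 3
f 18 17 20
f 18 20 19
f 20 17 21
f 20 21 19
f 21 17 22
f 21 22 19
f 22 17 23
f 22 23 19
f 23 17 24
f 23 24 19
f 24 17 25
f 24 25 19
f 25 17 26
f 25 26 19
f 26 17 27
f 26 27 19
f 27 17 28
f 27 28 19
f 28 17 29
f 28 29 19
f 29 17 30
f 29 30 19
f 30 17 18
f 30 18 19
f 31 42 36
f 31 36 32
f 31 32 38
f 31 38 41
f 31 41 42
f 32 36 40
f 36 42 35
f 42 41 33
f 41 38 37
f 38 32 39
f 34 40 35
f 34 35 33
f 34 33 37
f 34 37 39
f 34 39 40
f 35 40 36
f 33 35 42
f 37 33 41
f 39 37 38
f 40 39 32
f 44 46 43
f 47 44 43
f 43 46 45
f 45 47 43
f 44 50 46
f 48 44 47
f 48 50 44
f 46 50 45
f 49 47 45
f 45 50 49
f 49 48 47
f 50 48 49



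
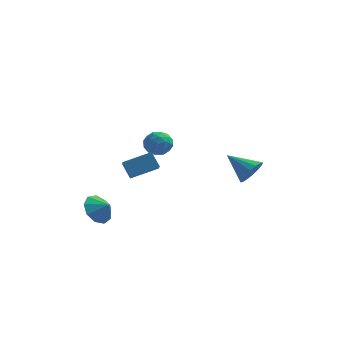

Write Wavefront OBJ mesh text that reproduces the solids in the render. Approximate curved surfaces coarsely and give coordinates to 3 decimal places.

v -4.138 -3.093 -2.054
v -3.426 -2.953 -2.867
v -3.382 -3.407 -1.446
v -3.486 -2.325 -2.47
v -3.851 -2.057 -1.877
v -4.351 -2.274 -1.368
v -4.751 -2.874 -1.18
v -4.864 -3.577 -1.401
v -4.638 -4.054 -1.927
v -4.178 -4.081 -2.513
v -3.699 -3.646 -2.885
v -2.312 3.51 0.28
v -1.748 4.233 0.587
v -1.072 2.827 -0.387
v -0.508 3.55 -0.08
v -0.886 2.928 0.557
v -1.652 3.35 0.969
v -1.168 3.71 -0.769
v -1.934 4.132 -0.357
v -1.041 4.357 -0.061
v -0.867 3.874 0.758
v -1.953 3.186 -0.558
v -1.779 2.703 0.261
v -2.139 3.932 0.492
v -0.681 3.128 -0.292
v -0.903 2.763 0.082
v -0.572 3.188 0.263
v -2.083 3.412 0.717
v -1.751 3.838 0.897
v -1.244 3.07 0.879
v -1.069 3.222 -0.697
v -0.737 3.648 -0.517
v -2.248 3.872 -0.063
v -1.917 4.297 0.118
v -1.576 3.99 -0.679
v -1.392 4.43 0.291
v -0.663 4.028 -0.101
v -1.051 4.122 -0.506
v -1.501 4.37 -0.263
v -1.29 4.145 0.773
v -0.561 3.744 0.381
v -0.783 3.378 0.755
v -1.233 3.626 0.998
v -0.874 4.218 0.392
v -2.259 3.316 -0.181
v -1.53 2.915 -0.573
v -1.587 3.434 -0.798
v -2.037 3.682 -0.555
v -2.157 3.032 0.301
v -1.428 2.63 -0.091
v -1.319 2.69 0.463
v -1.769 2.938 0.706
v -1.946 2.842 -0.192
v -2.573 -3.796 2.29
v -1.008 -3.171 2.863
v -2.769 -2.554 1.472
v -1.204 -1.93 2.044
v -2.056 -4.29 1.416
v -0.491 -3.666 1.988
v -2.252 -3.049 0.597
v -0.687 -2.424 1.17
v 4.311 2.828 -1.716
v 4.94 3.265 -1.058
v 2.749 3.612 -0.744
v 4.878 3.616 -1.441
v 4.665 3.756 -1.897
v 4.356 3.647 -2.305
v 4.036 3.318 -2.555
v 3.789 2.858 -2.58
v 3.682 2.39 -2.374
v 3.743 2.039 -1.991
v 3.957 1.899 -1.535
v 4.266 2.008 -1.127
v 4.586 2.337 -0.877
v 4.833 2.797 -0.852
f 2 1 4
f 2 4 3
f 4 1 5
f 4 5 3
f 5 1 6
f 5 6 3
f 6 1 7
f 6 7 3
f 7 1 8
f 7 8 3
f 8 1 9
f 8 9 3
f 9 1 10
f 9 10 3
f 10 1 11
f 10 11 3
f 11 1 2
f 11 2 3
f 12 49 28
f 49 23 52
f 28 52 17
f 49 52 28
f 12 28 24
f 28 17 29
f 24 29 13
f 28 29 24
f 12 24 33
f 24 13 34
f 33 34 19
f 24 34 33
f 12 33 45
f 33 19 48
f 45 48 22
f 33 48 45
f 12 45 49
f 45 22 53
f 49 53 23
f 45 53 49
f 13 29 40
f 29 17 43
f 40 43 21
f 29 43 40
f 17 52 30
f 52 23 51
f 30 51 16
f 52 51 30
f 23 53 50
f 53 22 46
f 50 46 14
f 53 46 50
f 22 48 47
f 48 19 35
f 47 35 18
f 48 35 47
f 19 34 39
f 34 13 36
f 39 36 20
f 34 36 39
f 15 41 27
f 41 21 42
f 27 42 16
f 41 42 27
f 15 27 25
f 27 16 26
f 25 26 14
f 27 26 25
f 15 25 32
f 25 14 31
f 32 31 18
f 25 31 32
f 15 32 37
f 32 18 38
f 37 38 20
f 32 38 37
f 15 37 41
f 37 20 44
f 41 44 21
f 37 44 41
f 16 42 30
f 42 21 43
f 30 43 17
f 42 43 30
f 14 26 50
f 26 16 51
f 50 51 23
f 26 51 50
f 18 31 47
f 31 14 46
f 47 46 22
f 31 46 47
f 20 38 39
f 38 18 35
f 39 35 19
f 38 35 39
f 21 44 40
f 44 20 36
f 40 36 13
f 44 36 40
f 55 57 54
f 58 55 54
f 54 57 56
f 56 58 54
f 55 61 57
f 59 55 58
f 59 61 55
f 57 61 56
f 60 58 56
f 56 61 60
f 60 59 58
f 61 59 60
f 63 62 65
f 63 65 64
f 65 62 66
f 65 66 64
f 66 62 67
f 66 67 64
f 67 62 68
f 67 68 64
f 68 62 69
f 68 69 64
f 69 62 70
f 69 70 64
f 70 62 71
f 70 71 64
f 71 62 72
f 71 72 64
f 72 62 73
f 72 73 64
f 73 62 74
f 73 74 64
f 74 62 75
f 74 75 64
f 75 62 63
f 75 63 64



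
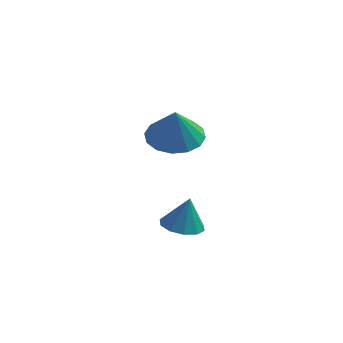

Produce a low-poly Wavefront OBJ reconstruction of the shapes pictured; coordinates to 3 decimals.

v 3.394 1.577 -3.137
v 4.033 1.577 -3.256
v 3.586 1.703 -2.103
v 3.903 1.956 -3.278
v 3.578 2.191 -3.246
v 3.183 2.191 -3.173
v 2.869 1.956 -3.086
v 2.755 1.577 -3.019
v 2.885 1.198 -2.997
v 3.21 0.963 -3.029
v 3.605 0.963 -3.102
v 3.92 1.198 -3.189
v 3.099 1.919 0.217
v 3.754 2.436 0.315
v 3.201 1.581 1.323
v 3.405 2.674 0.42
v 2.975 2.71 0.47
v 2.578 2.534 0.453
v 2.321 2.193 0.372
v 2.272 1.778 0.25
v 2.445 1.401 0.119
v 2.793 1.163 0.015
v 3.224 1.127 -0.035
v 3.621 1.304 -0.018
v 3.878 1.645 0.063
v 3.927 2.059 0.185
f 2 1 4
f 2 4 3
f 4 1 5
f 4 5 3
f 5 1 6
f 5 6 3
f 6 1 7
f 6 7 3
f 7 1 8
f 7 8 3
f 8 1 9
f 8 9 3
f 9 1 10
f 9 10 3
f 10 1 11
f 10 11 3
f 11 1 12
f 11 12 3
f 12 1 2
f 12 2 3
f 14 13 16
f 14 16 15
f 16 13 17
f 16 17 15
f 17 13 18
f 17 18 15
f 18 13 19
f 18 19 15
f 19 13 20
f 19 20 15
f 20 13 21
f 20 21 15
f 21 13 22
f 21 22 15
f 22 13 23
f 22 23 15
f 23 13 24
f 23 24 15
f 24 13 25
f 24 25 15
f 25 13 26
f 25 26 15
f 26 13 14
f 26 14 15



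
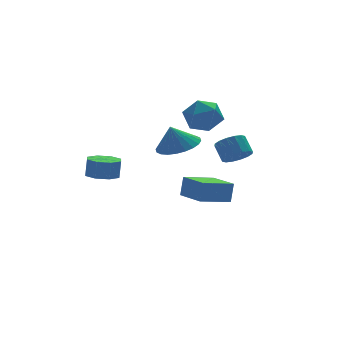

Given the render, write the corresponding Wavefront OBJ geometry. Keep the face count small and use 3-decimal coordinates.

v 1.475 3.545 3.449
v 2.14 3.121 2.722
v 0.58 2.059 3.498
v 1.245 1.635 2.771
v 1.597 1.842 3.762
v 2.15 2.761 3.732
v 0.57 2.419 2.488
v 1.123 3.338 2.458
v 1.58 2.425 2.128
v 2.215 2.069 2.916
v 0.505 3.111 3.304
v 1.14 2.755 4.092
v 2.585 1.391 0.623
v 3.373 1.376 0.668
v 3.344 2.134 1.423
v 2.555 2.149 1.377
v 3.289 1.657 0.383
v 3.26 2.415 1.138
v 3.016 1.866 0.162
v 2.987 2.624 0.917
v 2.628 1.949 0.065
v 2.598 2.706 0.819
v 2.228 1.881 0.116
v 2.198 2.639 0.871
v 1.923 1.683 0.304
v 1.894 2.441 1.059
v 1.796 1.406 0.577
v 1.767 2.164 1.332
v 1.88 1.125 0.862
v 1.851 1.883 1.617
v 2.153 0.916 1.083
v 2.124 1.674 1.838
v 2.542 0.834 1.181
v 2.512 1.591 1.935
v 2.942 0.901 1.129
v 2.912 1.659 1.884
v 3.246 1.099 0.941
v 3.217 1.857 1.696
v -1.2 0.041 2.67
v -0.313 -0.503 2.995
v -1.56 0.159 3.85
v -0.17 -0.102 2.998
v -0.185 0.32 2.952
v -0.353 0.7 2.862
v -0.651 0.98 2.744
v -1.032 1.117 2.613
v -1.439 1.09 2.492
v -1.809 0.903 2.397
v -2.087 0.585 2.344
v -2.229 0.184 2.341
v -2.215 -0.238 2.388
v -2.046 -0.618 2.477
v -1.748 -0.898 2.596
v -1.367 -1.035 2.726
v -0.96 -1.007 2.848
v -0.59 -0.821 2.942
v -3.628 3.188 -0.115
v -3.042 2.559 -0.13
v -2.886 2.682 0.86
v -3.472 3.312 0.875
v -2.779 3.151 -0.245
v -2.622 3.274 0.745
v -3.013 3.765 -0.284
v -2.856 3.888 0.706
v -3.608 4.041 -0.224
v -3.451 4.164 0.766
v -4.214 3.818 -0.1
v -4.058 3.941 0.89
v -4.478 3.226 0.015
v -4.321 3.349 1.005
v -4.244 2.612 0.054
v -4.087 2.735 1.044
v -3.649 2.336 -0.006
v -3.492 2.459 0.984
v 0.986 2.151 -2.376
v 1.256 2.365 -1.29
v 0.821 3.956 -2.692
v 1.092 4.171 -1.605
v 2.688 2.229 -2.815
v 2.959 2.444 -1.728
v 2.524 4.035 -3.13
v 2.794 4.249 -2.044
f 1 12 6
f 1 6 2
f 1 2 8
f 1 8 11
f 1 11 12
f 2 6 10
f 6 12 5
f 12 11 3
f 11 8 7
f 8 2 9
f 4 10 5
f 4 5 3
f 4 3 7
f 4 7 9
f 4 9 10
f 5 10 6
f 3 5 12
f 7 3 11
f 9 7 8
f 10 9 2
f 14 13 17
f 14 17 15
f 15 17 18
f 15 18 16
f 17 13 19
f 17 19 18
f 18 19 20
f 18 20 16
f 19 13 21
f 19 21 20
f 20 21 22
f 20 22 16
f 21 13 23
f 21 23 22
f 22 23 24
f 22 24 16
f 23 13 25
f 23 25 24
f 24 25 26
f 24 26 16
f 25 13 27
f 25 27 26
f 26 27 28
f 26 28 16
f 27 13 29
f 27 29 28
f 28 29 30
f 28 30 16
f 29 13 31
f 29 31 30
f 30 31 32
f 30 32 16
f 31 13 33
f 31 33 32
f 32 33 34
f 32 34 16
f 33 13 35
f 33 35 34
f 34 35 36
f 34 36 16
f 35 13 37
f 35 37 36
f 36 37 38
f 36 38 16
f 37 13 14
f 37 14 38
f 38 14 15
f 38 15 16
f 40 39 42
f 40 42 41
f 42 39 43
f 42 43 41
f 43 39 44
f 43 44 41
f 44 39 45
f 44 45 41
f 45 39 46
f 45 46 41
f 46 39 47
f 46 47 41
f 47 39 48
f 47 48 41
f 48 39 49
f 48 49 41
f 49 39 50
f 49 50 41
f 50 39 51
f 50 51 41
f 51 39 52
f 51 52 41
f 52 39 53
f 52 53 41
f 53 39 54
f 53 54 41
f 54 39 55
f 54 55 41
f 55 39 56
f 55 56 41
f 56 39 40
f 56 40 41
f 58 57 61
f 58 61 59
f 59 61 62
f 59 62 60
f 61 57 63
f 61 63 62
f 62 63 64
f 62 64 60
f 63 57 65
f 63 65 64
f 64 65 66
f 64 66 60
f 65 57 67
f 65 67 66
f 66 67 68
f 66 68 60
f 67 57 69
f 67 69 68
f 68 69 70
f 68 70 60
f 69 57 71
f 69 71 70
f 70 71 72
f 70 72 60
f 71 57 73
f 71 73 72
f 72 73 74
f 72 74 60
f 73 57 58
f 73 58 74
f 74 58 59
f 74 59 60
f 76 78 75
f 79 76 75
f 75 78 77
f 77 79 75
f 76 82 78
f 80 76 79
f 80 82 76
f 78 82 77
f 81 79 77
f 77 82 81
f 81 80 79
f 82 80 81



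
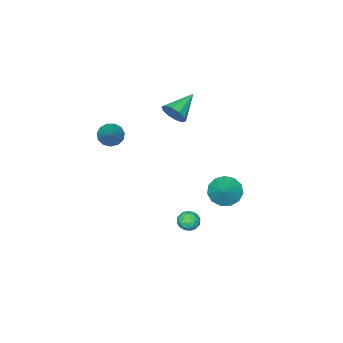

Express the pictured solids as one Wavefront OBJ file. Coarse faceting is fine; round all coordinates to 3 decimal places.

v 3.247 -0.785 2.876
v 3.548 -0.449 2.302
v 4.373 0.305 4.104
v 3.218 -0.226 2.407
v 2.898 -0.181 2.661
v 2.688 -0.327 2.983
v 2.656 -0.619 3.271
v 2.811 -0.963 3.434
v 3.105 -1.251 3.42
v 3.444 -1.39 3.233
v 3.72 -1.338 2.933
v 3.846 -1.109 2.615
v 3.782 -0.778 2.38
v 1.541 3.404 -2.327
v 1.89 3.432 -2.889
v 0.81 2.788 -2.811
v 1.159 2.816 -3.373
v 1.396 2.482 -2.853
v 1.848 2.863 -2.553
v 0.852 3.357 -3.147
v 1.304 3.738 -2.847
v 1.464 3.403 -3.396
v 1.8 2.862 -3.214
v 0.9 3.358 -2.486
v 1.236 2.817 -2.304
v 1.78 3.473 -2.565
v 0.92 2.747 -3.135
v 1.06 2.551 -2.829
v 1.265 2.568 -3.159
v 1.755 3.138 -2.368
v 1.96 3.154 -2.699
v 1.67 2.595 -2.677
v 0.74 3.066 -3.001
v 0.945 3.082 -3.332
v 1.435 3.652 -2.541
v 1.64 3.669 -2.871
v 1.03 3.625 -3.023
v 1.734 3.472 -3.194
v 1.305 3.109 -3.478
v 1.124 3.428 -3.345
v 1.39 3.652 -3.169
v 1.932 3.154 -3.087
v 1.503 2.791 -3.372
v 1.642 2.595 -3.066
v 1.907 2.819 -2.89
v 1.682 3.137 -3.385
v 1.197 3.429 -2.328
v 0.768 3.066 -2.613
v 0.793 3.401 -2.81
v 1.058 3.625 -2.634
v 1.395 3.111 -2.222
v 0.966 2.748 -2.506
v 1.31 2.568 -2.531
v 1.576 2.792 -2.355
v 1.018 3.083 -2.315
v -1.44 -1.039 2.003
v -1.112 -1.376 2.662
v -3.08 -1.241 2.717
v -1.139 -0.882 2.738
v -1.282 -0.448 2.534
v -1.485 -0.24 2.126
v -1.671 -0.337 1.672
v -1.768 -0.702 1.344
v -1.741 -1.196 1.268
v -1.598 -1.63 1.472
v -1.395 -1.839 1.88
v -1.209 -1.741 2.334
v -3.108 1.303 -4.017
v -2.376 0.651 -4.216
v -2.212 2.017 -3.063
v -2.318 1.072 -4.585
v -2.51 1.567 -4.774
v -2.893 1.978 -4.723
v -3.343 2.174 -4.448
v -3.719 2.094 -4.035
v -3.9 1.763 -3.617
v -3.83 1.286 -3.326
v -3.531 0.814 -3.254
v -3.097 0.498 -3.424
v -2.666 0.437 -3.783
f 2 1 4
f 2 4 3
f 4 1 5
f 4 5 3
f 5 1 6
f 5 6 3
f 6 1 7
f 6 7 3
f 7 1 8
f 7 8 3
f 8 1 9
f 8 9 3
f 9 1 10
f 9 10 3
f 10 1 11
f 10 11 3
f 11 1 12
f 11 12 3
f 12 1 13
f 12 13 3
f 13 1 2
f 13 2 3
f 14 51 30
f 51 25 54
f 30 54 19
f 51 54 30
f 14 30 26
f 30 19 31
f 26 31 15
f 30 31 26
f 14 26 35
f 26 15 36
f 35 36 21
f 26 36 35
f 14 35 47
f 35 21 50
f 47 50 24
f 35 50 47
f 14 47 51
f 47 24 55
f 51 55 25
f 47 55 51
f 15 31 42
f 31 19 45
f 42 45 23
f 31 45 42
f 19 54 32
f 54 25 53
f 32 53 18
f 54 53 32
f 25 55 52
f 55 24 48
f 52 48 16
f 55 48 52
f 24 50 49
f 50 21 37
f 49 37 20
f 50 37 49
f 21 36 41
f 36 15 38
f 41 38 22
f 36 38 41
f 17 43 29
f 43 23 44
f 29 44 18
f 43 44 29
f 17 29 27
f 29 18 28
f 27 28 16
f 29 28 27
f 17 27 34
f 27 16 33
f 34 33 20
f 27 33 34
f 17 34 39
f 34 20 40
f 39 40 22
f 34 40 39
f 17 39 43
f 39 22 46
f 43 46 23
f 39 46 43
f 18 44 32
f 44 23 45
f 32 45 19
f 44 45 32
f 16 28 52
f 28 18 53
f 52 53 25
f 28 53 52
f 20 33 49
f 33 16 48
f 49 48 24
f 33 48 49
f 22 40 41
f 40 20 37
f 41 37 21
f 40 37 41
f 23 46 42
f 46 22 38
f 42 38 15
f 46 38 42
f 57 56 59
f 57 59 58
f 59 56 60
f 59 60 58
f 60 56 61
f 60 61 58
f 61 56 62
f 61 62 58
f 62 56 63
f 62 63 58
f 63 56 64
f 63 64 58
f 64 56 65
f 64 65 58
f 65 56 66
f 65 66 58
f 66 56 67
f 66 67 58
f 67 56 57
f 67 57 58
f 69 68 71
f 69 71 70
f 71 68 72
f 71 72 70
f 72 68 73
f 72 73 70
f 73 68 74
f 73 74 70
f 74 68 75
f 74 75 70
f 75 68 76
f 75 76 70
f 76 68 77
f 76 77 70
f 77 68 78
f 77 78 70
f 78 68 79
f 78 79 70
f 79 68 80
f 79 80 70
f 80 68 69
f 80 69 70



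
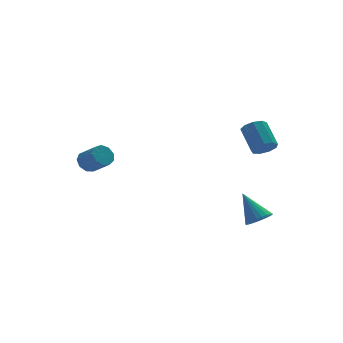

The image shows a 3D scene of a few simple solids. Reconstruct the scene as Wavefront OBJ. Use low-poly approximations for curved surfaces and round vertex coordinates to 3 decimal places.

v -3.554 2.81 0.242
v -2.901 3.066 0.128
v -2.374 2.086 0.944
v -3.026 1.83 1.058
v -3.099 3.282 0.516
v -2.572 2.302 1.331
v -3.51 3.277 0.775
v -2.982 2.297 1.591
v -3.941 3.054 0.785
v -3.414 2.073 1.601
v -4.191 2.716 0.541
v -3.664 1.736 1.357
v -4.143 2.423 0.157
v -3.615 1.442 0.973
v -3.819 2.311 -0.187
v -3.292 1.33 0.628
v -3.371 2.432 -0.33
v -2.844 1.452 0.485
v -3.009 2.731 -0.206
v -2.481 1.75 0.61
v 3.421 -3.525 -2.398
v 4.183 -3.428 -2.262
v 3.019 -2.315 -1.002
v 4.123 -3.196 -2.48
v 3.942 -3.021 -2.685
v 3.671 -2.932 -2.839
v 3.357 -2.947 -2.917
v 3.054 -3.061 -2.906
v 2.814 -3.255 -2.806
v 2.679 -3.496 -2.636
v 2.672 -3.742 -2.425
v 2.795 -3.951 -2.209
v 3.026 -4.085 -2.026
v 3.326 -4.123 -1.907
v 3.642 -4.058 -1.872
v 3.919 -3.9 -1.929
v 4.111 -3.677 -2.067
v 3.717 -3.393 2.573
v 4.352 -3.595 2.846
v 4.317 -2.31 3.88
v 3.683 -2.107 3.607
v 4.422 -3.289 2.467
v 4.387 -2.003 3.501
v 4.162 -3.031 2.138
v 4.128 -1.745 3.171
v 3.694 -2.942 2.012
v 3.66 -1.657 3.046
v 3.237 -3.064 2.149
v 3.203 -1.779 3.183
v 3.005 -3.34 2.484
v 2.97 -2.055 3.518
v 3.106 -3.641 2.861
v 3.071 -2.355 3.895
v 3.493 -3.825 3.103
v 3.458 -2.54 4.137
v 3.985 -3.807 3.097
v 3.951 -2.522 4.131
f 2 1 5
f 2 5 3
f 3 5 6
f 3 6 4
f 5 1 7
f 5 7 6
f 6 7 8
f 6 8 4
f 7 1 9
f 7 9 8
f 8 9 10
f 8 10 4
f 9 1 11
f 9 11 10
f 10 11 12
f 10 12 4
f 11 1 13
f 11 13 12
f 12 13 14
f 12 14 4
f 13 1 15
f 13 15 14
f 14 15 16
f 14 16 4
f 15 1 17
f 15 17 16
f 16 17 18
f 16 18 4
f 17 1 19
f 17 19 18
f 18 19 20
f 18 20 4
f 19 1 2
f 19 2 20
f 20 2 3
f 20 3 4
f 22 21 24
f 22 24 23
f 24 21 25
f 24 25 23
f 25 21 26
f 25 26 23
f 26 21 27
f 26 27 23
f 27 21 28
f 27 28 23
f 28 21 29
f 28 29 23
f 29 21 30
f 29 30 23
f 30 21 31
f 30 31 23
f 31 21 32
f 31 32 23
f 32 21 33
f 32 33 23
f 33 21 34
f 33 34 23
f 34 21 35
f 34 35 23
f 35 21 36
f 35 36 23
f 36 21 37
f 36 37 23
f 37 21 22
f 37 22 23
f 39 38 42
f 39 42 40
f 40 42 43
f 40 43 41
f 42 38 44
f 42 44 43
f 43 44 45
f 43 45 41
f 44 38 46
f 44 46 45
f 45 46 47
f 45 47 41
f 46 38 48
f 46 48 47
f 47 48 49
f 47 49 41
f 48 38 50
f 48 50 49
f 49 50 51
f 49 51 41
f 50 38 52
f 50 52 51
f 51 52 53
f 51 53 41
f 52 38 54
f 52 54 53
f 53 54 55
f 53 55 41
f 54 38 56
f 54 56 55
f 55 56 57
f 55 57 41
f 56 38 39
f 56 39 57
f 57 39 40
f 57 40 41



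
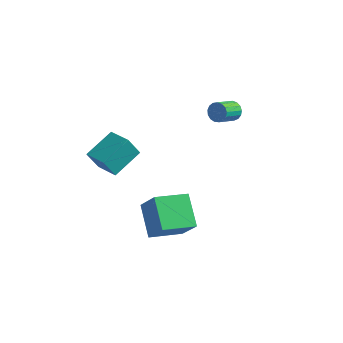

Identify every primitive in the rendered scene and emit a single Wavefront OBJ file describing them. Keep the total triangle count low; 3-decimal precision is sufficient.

v -3.364 -3.622 0.84
v -3.721 -4.129 2.005
v -3.032 -1.955 1.667
v -3.389 -2.462 2.832
v -1.991 -4.018 1.088
v -2.348 -4.525 2.253
v -1.659 -2.351 1.915
v -2.016 -2.858 3.08
v -1.604 -2.435 -2.242
v -0.455 -2.813 -0.763
v -0.605 -0.824 -2.606
v 0.543 -1.202 -1.127
v -0.343 -3.498 -3.493
v 0.805 -3.876 -2.014
v 0.655 -1.887 -3.857
v 1.804 -2.265 -2.378
v -0.2 3.925 1.862
v 0.11 3.654 1.373
v -0.071 2.483 1.908
v -0.38 2.755 2.398
v 0.332 3.712 1.576
v 0.151 2.542 2.111
v 0.431 3.82 1.845
v 0.251 2.649 2.38
v 0.387 3.952 2.118
v 0.206 2.781 2.653
v 0.207 4.077 2.332
v 0.027 2.907 2.868
v -0.065 4.168 2.439
v -0.246 2.998 2.974
v -0.368 4.203 2.413
v -0.549 3.033 2.949
v -0.633 4.175 2.262
v -0.814 3.004 2.797
v -0.798 4.089 2.019
v -0.979 2.919 2.554
v -0.826 3.966 1.74
v -1.007 2.795 2.275
v -0.711 3.834 1.489
v -0.892 2.663 2.024
v -0.478 3.722 1.323
v -0.659 2.551 1.859
v -0.182 3.657 1.282
v -0.363 2.486 1.817
f 2 4 1
f 5 2 1
f 1 4 3
f 3 5 1
f 2 8 4
f 6 2 5
f 6 8 2
f 4 8 3
f 7 5 3
f 3 8 7
f 7 6 5
f 8 6 7
f 10 12 9
f 13 10 9
f 9 12 11
f 11 13 9
f 10 16 12
f 14 10 13
f 14 16 10
f 12 16 11
f 15 13 11
f 11 16 15
f 15 14 13
f 16 14 15
f 18 17 21
f 18 21 19
f 19 21 22
f 19 22 20
f 21 17 23
f 21 23 22
f 22 23 24
f 22 24 20
f 23 17 25
f 23 25 24
f 24 25 26
f 24 26 20
f 25 17 27
f 25 27 26
f 26 27 28
f 26 28 20
f 27 17 29
f 27 29 28
f 28 29 30
f 28 30 20
f 29 17 31
f 29 31 30
f 30 31 32
f 30 32 20
f 31 17 33
f 31 33 32
f 32 33 34
f 32 34 20
f 33 17 35
f 33 35 34
f 34 35 36
f 34 36 20
f 35 17 37
f 35 37 36
f 36 37 38
f 36 38 20
f 37 17 39
f 37 39 38
f 38 39 40
f 38 40 20
f 39 17 41
f 39 41 40
f 40 41 42
f 40 42 20
f 41 17 43
f 41 43 42
f 42 43 44
f 42 44 20
f 43 17 18
f 43 18 44
f 44 18 19
f 44 19 20



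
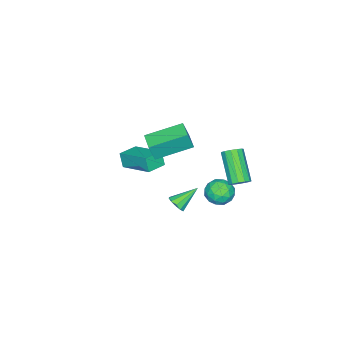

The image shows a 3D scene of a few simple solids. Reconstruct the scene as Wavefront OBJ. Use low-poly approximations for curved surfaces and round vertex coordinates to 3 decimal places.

v 1.427 -0.351 2.568
v 1.706 -0.551 3.623
v 0.017 1.08 3.212
v 0.296 0.88 4.268
v 2.204 0.44 2.512
v 2.483 0.24 3.568
v 0.794 1.871 3.157
v 1.073 1.671 4.212
v -3.135 1.707 -4.32
v -2.719 1.945 -3.553
v -3.261 0.335 -3.827
v -2.845 0.573 -3.06
v -3.676 0.883 -3.239
v -3.598 1.731 -3.544
v -2.382 0.549 -3.836
v -2.304 1.397 -4.141
v -2.254 1.229 -3.254
v -3.053 1.435 -2.885
v -2.927 0.845 -4.495
v -3.726 1.051 -4.126
v -2.916 1.946 -3.98
v -3.064 0.334 -3.4
v -3.552 0.516 -3.506
v -3.308 0.656 -3.055
v -3.432 1.821 -3.974
v -3.188 1.96 -3.523
v -3.75 1.336 -3.339
v -2.792 0.32 -3.857
v -2.548 0.459 -3.406
v -2.672 1.624 -4.325
v -2.428 1.764 -3.874
v -2.23 0.944 -4.041
v -2.398 1.665 -3.353
v -2.472 0.859 -3.063
v -2.2 0.845 -3.52
v -2.154 1.343 -3.699
v -2.868 1.786 -3.136
v -2.942 0.98 -2.846
v -3.43 1.162 -2.952
v -3.384 1.661 -3.131
v -2.595 1.366 -2.96
v -3.038 1.3 -4.534
v -3.112 0.494 -4.244
v -2.596 0.619 -4.249
v -2.55 1.118 -4.428
v -3.508 1.421 -4.317
v -3.582 0.615 -4.027
v -3.826 0.937 -3.681
v -3.78 1.435 -3.86
v -3.385 0.914 -4.42
v -1.015 -2.768 -1.342
v -1.166 -3.073 -0.455
v -0.684 -0.883 -0.636
v -0.834 -1.188 0.251
v 0.134 -3.012 -1.231
v -0.016 -3.317 -0.344
v 0.466 -1.127 -0.525
v 0.315 -1.432 0.362
v 2.706 2.042 0.021
v 3.048 2.495 0.068
v 1.714 2.698 0.919
v 2.835 2.548 -0.207
v 2.572 2.408 -0.395
v 2.36 2.128 -0.424
v 2.28 1.815 -0.283
v 2.363 1.589 -0.026
v 2.577 1.535 0.248
v 2.84 1.675 0.436
v 3.051 1.955 0.466
v 3.131 2.268 0.325
v -2.137 2.897 -1.439
v -1.716 3.057 -1.013
v -2.742 1.923 0.426
v -3.163 1.763 -0.001
v -1.967 3.3 -1
v -2.993 2.166 0.439
v -2.271 3.415 -1.127
v -3.297 2.281 0.312
v -2.533 3.366 -1.352
v -3.559 2.232 0.087
v -2.669 3.168 -1.606
v -3.695 2.033 -0.167
v -2.637 2.884 -1.806
v -3.663 1.749 -0.368
v -2.445 2.604 -1.89
v -3.471 1.469 -0.452
v -2.156 2.417 -1.831
v -3.182 1.283 -0.393
v -1.861 2.383 -1.648
v -2.887 1.248 -0.209
v -1.653 2.512 -1.398
v -2.679 1.377 0.041
v -1.599 2.763 -1.162
v -2.625 1.629 0.277
f 2 4 1
f 5 2 1
f 1 4 3
f 3 5 1
f 2 8 4
f 6 2 5
f 6 8 2
f 4 8 3
f 7 5 3
f 3 8 7
f 7 6 5
f 8 6 7
f 9 46 25
f 46 20 49
f 25 49 14
f 46 49 25
f 9 25 21
f 25 14 26
f 21 26 10
f 25 26 21
f 9 21 30
f 21 10 31
f 30 31 16
f 21 31 30
f 9 30 42
f 30 16 45
f 42 45 19
f 30 45 42
f 9 42 46
f 42 19 50
f 46 50 20
f 42 50 46
f 10 26 37
f 26 14 40
f 37 40 18
f 26 40 37
f 14 49 27
f 49 20 48
f 27 48 13
f 49 48 27
f 20 50 47
f 50 19 43
f 47 43 11
f 50 43 47
f 19 45 44
f 45 16 32
f 44 32 15
f 45 32 44
f 16 31 36
f 31 10 33
f 36 33 17
f 31 33 36
f 12 38 24
f 38 18 39
f 24 39 13
f 38 39 24
f 12 24 22
f 24 13 23
f 22 23 11
f 24 23 22
f 12 22 29
f 22 11 28
f 29 28 15
f 22 28 29
f 12 29 34
f 29 15 35
f 34 35 17
f 29 35 34
f 12 34 38
f 34 17 41
f 38 41 18
f 34 41 38
f 13 39 27
f 39 18 40
f 27 40 14
f 39 40 27
f 11 23 47
f 23 13 48
f 47 48 20
f 23 48 47
f 15 28 44
f 28 11 43
f 44 43 19
f 28 43 44
f 17 35 36
f 35 15 32
f 36 32 16
f 35 32 36
f 18 41 37
f 41 17 33
f 37 33 10
f 41 33 37
f 52 54 51
f 55 52 51
f 51 54 53
f 53 55 51
f 52 58 54
f 56 52 55
f 56 58 52
f 54 58 53
f 57 55 53
f 53 58 57
f 57 56 55
f 58 56 57
f 60 59 62
f 60 62 61
f 62 59 63
f 62 63 61
f 63 59 64
f 63 64 61
f 64 59 65
f 64 65 61
f 65 59 66
f 65 66 61
f 66 59 67
f 66 67 61
f 67 59 68
f 67 68 61
f 68 59 69
f 68 69 61
f 69 59 70
f 69 70 61
f 70 59 60
f 70 60 61
f 72 71 75
f 72 75 73
f 73 75 76
f 73 76 74
f 75 71 77
f 75 77 76
f 76 77 78
f 76 78 74
f 77 71 79
f 77 79 78
f 78 79 80
f 78 80 74
f 79 71 81
f 79 81 80
f 80 81 82
f 80 82 74
f 81 71 83
f 81 83 82
f 82 83 84
f 82 84 74
f 83 71 85
f 83 85 84
f 84 85 86
f 84 86 74
f 85 71 87
f 85 87 86
f 86 87 88
f 86 88 74
f 87 71 89
f 87 89 88
f 88 89 90
f 88 90 74
f 89 71 91
f 89 91 90
f 90 91 92
f 90 92 74
f 91 71 93
f 91 93 92
f 92 93 94
f 92 94 74
f 93 71 72
f 93 72 94
f 94 72 73
f 94 73 74



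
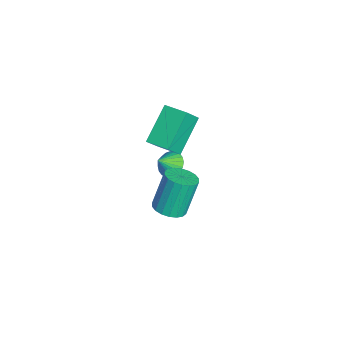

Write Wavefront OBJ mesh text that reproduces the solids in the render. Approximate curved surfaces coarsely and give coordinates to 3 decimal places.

v -4.561 4.065 2.54
v -3.988 3.492 3.556
v -3.815 5.011 2.652
v -3.242 4.438 3.668
v -3.198 3.142 1.252
v -2.625 2.569 2.268
v -2.452 4.088 1.364
v -1.879 3.515 2.38
v -2.711 3.671 0.377
v -2.217 3.427 -0.071
v -2.349 3.069 1.103
v -2.085 3.643 0.042
v -2.049 3.863 0.206
v -2.113 4.054 0.397
v -2.268 4.186 0.584
v -2.491 4.24 0.74
v -2.747 4.208 0.84
v -2.998 4.094 0.87
v -3.205 3.915 0.825
v -3.336 3.699 0.712
v -3.373 3.479 0.548
v -3.308 3.288 0.357
v -3.153 3.156 0.17
v -2.931 3.101 0.014
v -2.674 3.134 -0.086
v -2.424 3.248 -0.116
v 2.046 3.284 2.305
v 2.759 3.556 2.409
v 2.286 4.128 4.158
v 1.574 3.856 4.055
v 2.593 3.825 2.276
v 2.12 4.397 4.025
v 2.319 3.987 2.149
v 1.846 4.559 3.898
v 1.991 4.009 2.053
v 1.518 4.581 3.802
v 1.674 3.888 2.007
v 1.201 4.46 3.756
v 1.43 3.647 2.02
v 0.958 4.219 3.769
v 1.309 3.335 2.09
v 0.836 3.906 3.839
v 1.334 3.012 2.202
v 0.861 3.584 3.951
v 1.5 2.743 2.335
v 1.027 3.315 4.084
v 1.774 2.581 2.462
v 1.301 3.153 4.211
v 2.102 2.559 2.558
v 1.629 3.131 4.307
v 2.419 2.68 2.604
v 1.946 3.252 4.353
v 2.662 2.921 2.591
v 2.19 3.493 4.34
v 2.784 3.234 2.521
v 2.311 3.805 4.27
f 2 4 1
f 5 2 1
f 1 4 3
f 3 5 1
f 2 8 4
f 6 2 5
f 6 8 2
f 4 8 3
f 7 5 3
f 3 8 7
f 7 6 5
f 8 6 7
f 10 9 12
f 10 12 11
f 12 9 13
f 12 13 11
f 13 9 14
f 13 14 11
f 14 9 15
f 14 15 11
f 15 9 16
f 15 16 11
f 16 9 17
f 16 17 11
f 17 9 18
f 17 18 11
f 18 9 19
f 18 19 11
f 19 9 20
f 19 20 11
f 20 9 21
f 20 21 11
f 21 9 22
f 21 22 11
f 22 9 23
f 22 23 11
f 23 9 24
f 23 24 11
f 24 9 25
f 24 25 11
f 25 9 26
f 25 26 11
f 26 9 10
f 26 10 11
f 28 27 31
f 28 31 29
f 29 31 32
f 29 32 30
f 31 27 33
f 31 33 32
f 32 33 34
f 32 34 30
f 33 27 35
f 33 35 34
f 34 35 36
f 34 36 30
f 35 27 37
f 35 37 36
f 36 37 38
f 36 38 30
f 37 27 39
f 37 39 38
f 38 39 40
f 38 40 30
f 39 27 41
f 39 41 40
f 40 41 42
f 40 42 30
f 41 27 43
f 41 43 42
f 42 43 44
f 42 44 30
f 43 27 45
f 43 45 44
f 44 45 46
f 44 46 30
f 45 27 47
f 45 47 46
f 46 47 48
f 46 48 30
f 47 27 49
f 47 49 48
f 48 49 50
f 48 50 30
f 49 27 51
f 49 51 50
f 50 51 52
f 50 52 30
f 51 27 53
f 51 53 52
f 52 53 54
f 52 54 30
f 53 27 55
f 53 55 54
f 54 55 56
f 54 56 30
f 55 27 28
f 55 28 56
f 56 28 29
f 56 29 30



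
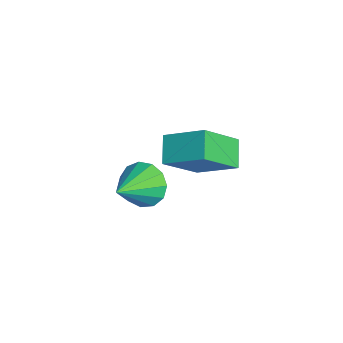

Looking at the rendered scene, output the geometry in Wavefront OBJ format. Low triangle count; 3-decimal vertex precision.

v 0.164 1.883 -3.169
v 0.951 2.58 -3.367
v 1.516 0.657 -2.111
v 0.699 2.752 -2.847
v 0.277 2.647 -2.429
v -0.181 2.3 -2.246
v -0.529 1.821 -2.356
v -0.657 1.361 -2.725
v -0.525 1.067 -3.234
v -0.174 1.032 -3.723
v 0.284 1.267 -4.036
v 0.705 1.698 -4.074
v 0.953 2.188 -3.825
v 1.684 2.462 1.378
v 2.56 3.877 2.314
v 0.957 3.895 -0.109
v 1.833 5.311 0.826
v 2.747 2.269 0.674
v 3.623 3.685 1.609
v 2.02 3.703 -0.814
v 2.896 5.118 0.122
f 2 1 4
f 2 4 3
f 4 1 5
f 4 5 3
f 5 1 6
f 5 6 3
f 6 1 7
f 6 7 3
f 7 1 8
f 7 8 3
f 8 1 9
f 8 9 3
f 9 1 10
f 9 10 3
f 10 1 11
f 10 11 3
f 11 1 12
f 11 12 3
f 12 1 13
f 12 13 3
f 13 1 2
f 13 2 3
f 15 17 14
f 18 15 14
f 14 17 16
f 16 18 14
f 15 21 17
f 19 15 18
f 19 21 15
f 17 21 16
f 20 18 16
f 16 21 20
f 20 19 18
f 21 19 20



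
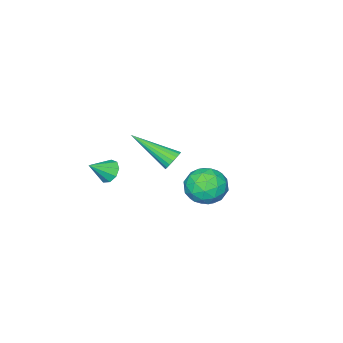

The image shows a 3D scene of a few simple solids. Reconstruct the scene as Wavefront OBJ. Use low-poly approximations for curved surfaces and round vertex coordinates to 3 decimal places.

v 3.204 -3.029 -0.418
v 3.6 -2.984 -0.906
v 4.096 -3.331 0.278
v 3.571 -2.605 -0.704
v 3.371 -2.424 -0.368
v 3.092 -2.526 -0.056
v 2.866 -2.864 0.087
v 2.798 -3.279 -0.006
v 2.921 -3.577 -0.292
v 3.176 -3.619 -0.637
v 3.444 -3.385 -0.879
v 3.059 0.574 1.92
v 3.377 0.437 1.506
v 3.741 -1.154 3.02
v 3.52 0.577 1.639
v 3.571 0.718 1.827
v 3.521 0.829 2.034
v 3.379 0.891 2.218
v 3.174 0.889 2.343
v 2.946 0.825 2.384
v 2.74 0.712 2.333
v 2.598 0.571 2.201
v 2.546 0.431 2.012
v 2.597 0.319 1.806
v 2.738 0.258 1.622
v 2.943 0.259 1.496
v 3.171 0.323 1.455
v -1.553 -0.654 -3.15
v -1.023 -1.199 -2.394
v -1.917 -2.141 -3.966
v -1.387 -2.686 -3.21
v -2.315 -2.203 -2.972
v -2.089 -1.283 -2.468
v -0.851 -2.057 -3.892
v -0.625 -1.137 -3.388
v -0.589 -2.066 -2.852
v -1.493 -2.156 -2.283
v -1.447 -1.184 -4.077
v -2.351 -1.274 -3.508
v -1.256 -0.796 -2.701
v -1.684 -2.544 -3.659
v -2.229 -2.26 -3.52
v -1.918 -2.58 -3.075
v -1.883 -0.845 -2.744
v -1.571 -1.166 -2.299
v -2.33 -1.756 -2.639
v -1.369 -2.174 -4.061
v -1.057 -2.495 -3.616
v -1.022 -0.76 -3.285
v -0.711 -1.08 -2.84
v -0.61 -1.584 -3.721
v -0.689 -1.625 -2.525
v -0.903 -2.5 -3.005
v -0.588 -2.13 -3.406
v -0.456 -1.589 -3.11
v -1.221 -1.678 -2.191
v -1.435 -2.553 -2.67
v -1.98 -2.269 -2.531
v -1.848 -1.728 -2.234
v -0.966 -2.188 -2.46
v -1.505 -0.787 -3.69
v -1.719 -1.662 -4.169
v -1.092 -1.612 -4.126
v -0.96 -1.071 -3.829
v -2.037 -0.84 -3.355
v -2.251 -1.715 -3.835
v -2.484 -1.751 -3.25
v -2.352 -1.21 -2.954
v -1.974 -1.152 -3.9
f 2 1 4
f 2 4 3
f 4 1 5
f 4 5 3
f 5 1 6
f 5 6 3
f 6 1 7
f 6 7 3
f 7 1 8
f 7 8 3
f 8 1 9
f 8 9 3
f 9 1 10
f 9 10 3
f 10 1 11
f 10 11 3
f 11 1 2
f 11 2 3
f 13 12 15
f 13 15 14
f 15 12 16
f 15 16 14
f 16 12 17
f 16 17 14
f 17 12 18
f 17 18 14
f 18 12 19
f 18 19 14
f 19 12 20
f 19 20 14
f 20 12 21
f 20 21 14
f 21 12 22
f 21 22 14
f 22 12 23
f 22 23 14
f 23 12 24
f 23 24 14
f 24 12 25
f 24 25 14
f 25 12 26
f 25 26 14
f 26 12 27
f 26 27 14
f 27 12 13
f 27 13 14
f 28 65 44
f 65 39 68
f 44 68 33
f 65 68 44
f 28 44 40
f 44 33 45
f 40 45 29
f 44 45 40
f 28 40 49
f 40 29 50
f 49 50 35
f 40 50 49
f 28 49 61
f 49 35 64
f 61 64 38
f 49 64 61
f 28 61 65
f 61 38 69
f 65 69 39
f 61 69 65
f 29 45 56
f 45 33 59
f 56 59 37
f 45 59 56
f 33 68 46
f 68 39 67
f 46 67 32
f 68 67 46
f 39 69 66
f 69 38 62
f 66 62 30
f 69 62 66
f 38 64 63
f 64 35 51
f 63 51 34
f 64 51 63
f 35 50 55
f 50 29 52
f 55 52 36
f 50 52 55
f 31 57 43
f 57 37 58
f 43 58 32
f 57 58 43
f 31 43 41
f 43 32 42
f 41 42 30
f 43 42 41
f 31 41 48
f 41 30 47
f 48 47 34
f 41 47 48
f 31 48 53
f 48 34 54
f 53 54 36
f 48 54 53
f 31 53 57
f 53 36 60
f 57 60 37
f 53 60 57
f 32 58 46
f 58 37 59
f 46 59 33
f 58 59 46
f 30 42 66
f 42 32 67
f 66 67 39
f 42 67 66
f 34 47 63
f 47 30 62
f 63 62 38
f 47 62 63
f 36 54 55
f 54 34 51
f 55 51 35
f 54 51 55
f 37 60 56
f 60 36 52
f 56 52 29
f 60 52 56

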